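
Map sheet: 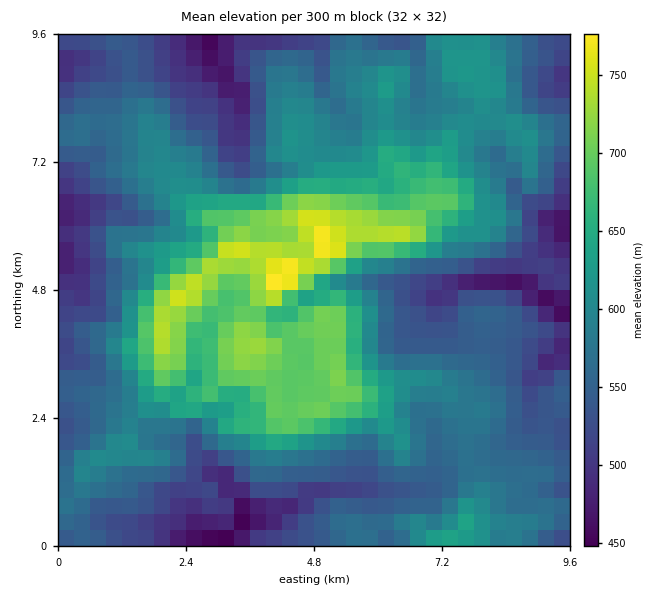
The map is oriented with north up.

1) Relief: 435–790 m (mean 585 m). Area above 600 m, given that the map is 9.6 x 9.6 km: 32.5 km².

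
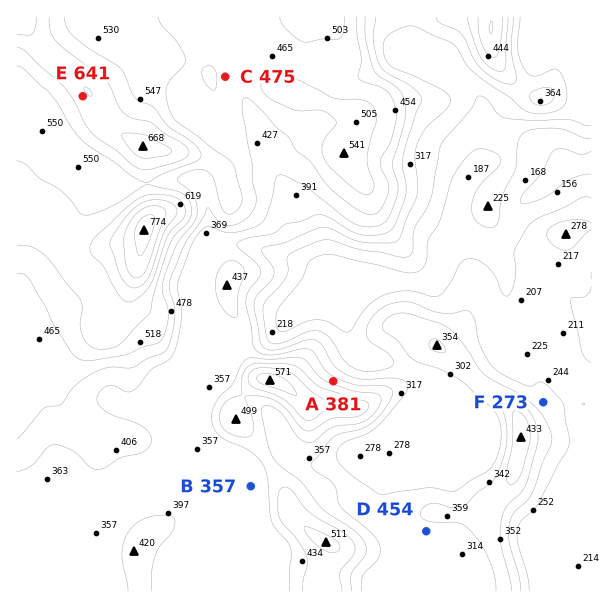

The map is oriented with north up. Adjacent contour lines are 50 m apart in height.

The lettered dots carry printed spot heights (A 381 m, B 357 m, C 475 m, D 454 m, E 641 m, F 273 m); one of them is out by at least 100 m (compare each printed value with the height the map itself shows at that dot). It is D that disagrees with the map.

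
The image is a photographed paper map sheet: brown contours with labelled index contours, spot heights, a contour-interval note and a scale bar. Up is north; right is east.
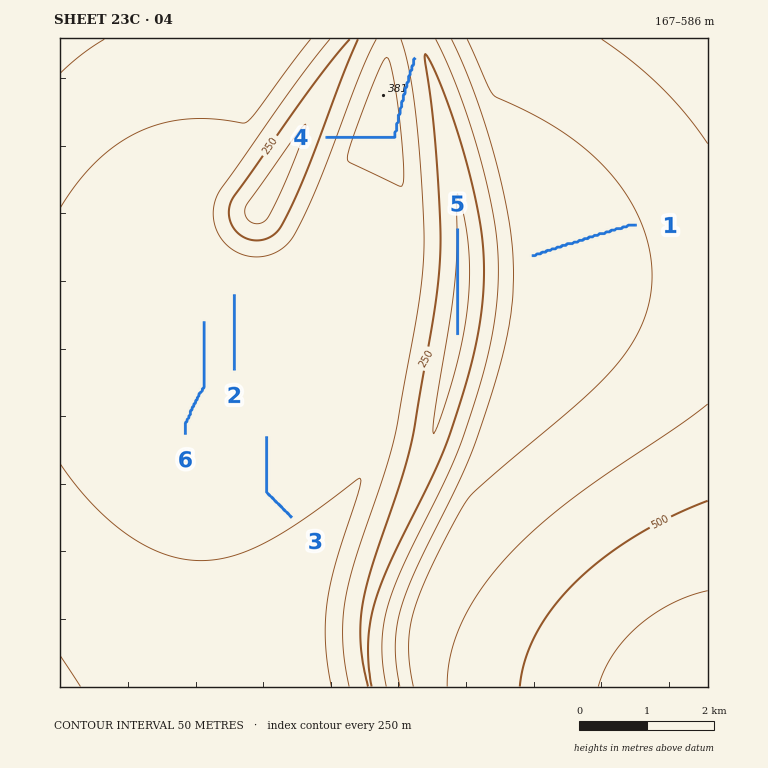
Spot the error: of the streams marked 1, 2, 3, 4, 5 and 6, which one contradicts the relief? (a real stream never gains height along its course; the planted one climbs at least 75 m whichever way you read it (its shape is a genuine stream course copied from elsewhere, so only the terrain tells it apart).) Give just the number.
4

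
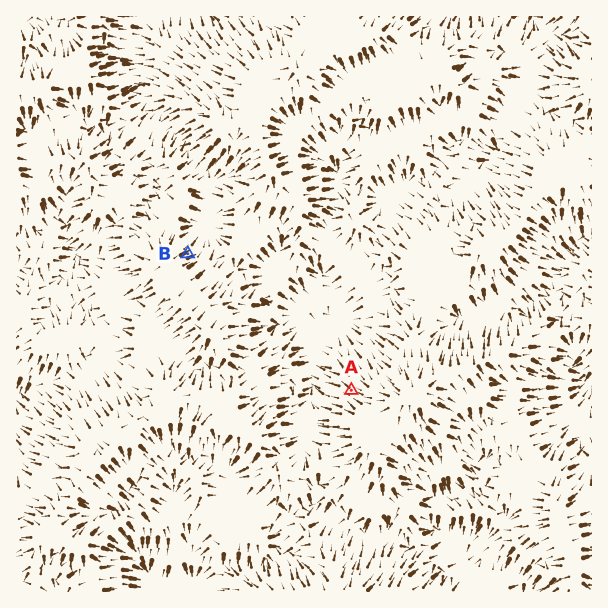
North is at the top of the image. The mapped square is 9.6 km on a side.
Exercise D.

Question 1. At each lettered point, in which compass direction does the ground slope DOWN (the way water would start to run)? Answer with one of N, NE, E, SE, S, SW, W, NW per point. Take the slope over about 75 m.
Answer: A NW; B NE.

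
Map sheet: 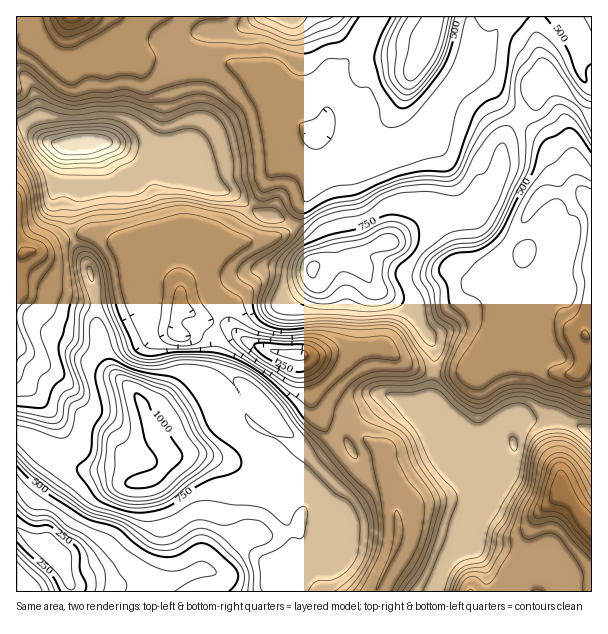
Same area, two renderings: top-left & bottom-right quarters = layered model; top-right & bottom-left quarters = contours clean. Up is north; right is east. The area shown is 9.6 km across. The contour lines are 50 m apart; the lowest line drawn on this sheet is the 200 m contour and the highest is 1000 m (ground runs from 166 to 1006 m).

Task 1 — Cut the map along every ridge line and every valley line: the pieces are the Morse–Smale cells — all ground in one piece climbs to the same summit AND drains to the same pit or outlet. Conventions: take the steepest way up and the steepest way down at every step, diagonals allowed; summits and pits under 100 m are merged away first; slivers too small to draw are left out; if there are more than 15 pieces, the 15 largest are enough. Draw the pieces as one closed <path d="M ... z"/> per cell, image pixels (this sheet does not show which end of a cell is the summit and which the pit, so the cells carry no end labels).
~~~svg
<path d="M92 234l-15 1-4 4 18 34 6 33 0 24 5 23 10 19 28 29 5 15 13 25 13 15 29-2 22 6 30-2 12 12 12 5 14 9 27 6 5 5 15 29 0 25-5 7-11 6-31 9-4 4 3 16 86 1 19-40 4-15-2-36-16-51-36-32-18-3-12-8-14-52-18-1-22-6-18-10-15-13-24-5-21-10-2-4 0-16-6-7-27-9-22-27z"/><path d="M20 434l-4 1 0 93 14 12 15 6 10 8 12 22 5 16 216 0-2-17 4-4 31-9 11-6 5-7 0-25-15-29-8-7-30-7-8-6-12-5-12-12-30 2-22-6-29 2-2 6-10 13-12 6-15 1-16-13-27 1-12-2z"/><path d="M536 16l-35 0-10 22-6 4-8 0-4-5-3 2-6 20-1 15-18 19-30 48-7 7-9 4-25 5-15 6-17-9-19-18-7-1 4 23-1 13-25 53 16 15 6 19-1 8 44-2 1-7 5-7 28-9 14-11 19-8 14-11 19-6 23 1 10-9 8-27 4-30 6-12 24-24 2-17 8-9 0-9-8-28z"/><path d="M546 78l-10 9-2 17-24 24-8 18-2 24-6 22-12 12-6 13-9 5-15 0-14-4-13 5-23 11-12 8-6 0-19 8-5 7 0 7 4 5 6 13 8 8 26 12 11 10 19 36 0 25 31-1 9-9 8-15 10-8 18 0 13 5 3-10-2-18-8-10-9-5-7-9-7-15 0-12 41-62 9-10 35-2 6 2 4 6 4 0 0-83-32-31z"/><path d="M72 236l-28 14-18 2-10 5 0 177 16 6 45 28 12 2 27-1 16 13 15-1 15-8 7-11 1-6-14-19-18-41-26-24-9-15-6-27 0-24-6-33z"/><path d="M383 346l-45 3-24 7-12-1-1 4 13 48 12 8 18 3 27 26 6 2 5 7 8 23 7 34 1 27-4 15-18 39 59 1 13-32 16-19 10-5 1-9 7-17 4-16 12-11-36-14-18-17-11-15-7-21 6-15 1-27-2-2-14-2-12-6z"/><path d="M294 224l-9 10-12 4-48 6-18 9-11 11-15 21 0 24 22 11 24 5 19 17 23 8 45 6 24-7 45-3 22 18 12 6 15 3 2-4 0-21-19-36-11-10-26-12-8-8-6-13-5-5-44 2 1-8-3-13-3-6z"/><path d="M102 16l-86 1 0 103 11 6 15 13 17 6 49-3 45 15 32-3 13-28-4-60-24 2-18-4-12-6-16-11-9-21z"/><path d="M108 142l-28 2 0 41-10 22 2 27 3 2 8-2 9 0 28 10 16 14 4 9 7 7 27 9 4 4 2 8 1-10 3-6 12-15 16-14 21-8 40-4 12-4 9-9-9-5-25-6-27-21-26-9-13-11-9-19-32 3z"/><path d="M470 16l-95 0-20 35-25 27-4 11 0 33-8 12 11 6 13 14 17 9 15-6 25-5 9-4 7-7 30-48 18-19 1-15 8-21z"/><path d="M234 64l-40 2 4 60-12 26 0 4 8 17 13 11 26 9 27 21 16 3 17 7 26-53 1-13-4-23-22-18-31-44z"/><path d="M588 337l-3 0-2 5-1 26-6 6-10 0-17-4-16-12-14-15-9-3-21 2-24 30-31 1-2 28-6 15 4 15 14 21 18 17 35 13-3-14 4-5 14-10 0-24 7-8 39-1 33 12 1-93z"/><path d="M558 420l-34 0-10 6 0 24-7 8-11 7-2 11 4 9-12 9-4 16-7 17-1 9-10 5-16 19-8 15-4 13 1 4 64 0 11-20 7-7 17-9 6 1-10-14 0-16 4-11 20-18 5-10 16 19 5 9 10 9 0-93z"/><path d="M578 192l-35 2-9 10-41 62 0 12 7 15 6 9 10 5 8 10 0 33 25 20 17 4 10 0 4-3 3-12-1-11 2-10 8 0 0-137z"/><path d="M374 16l-114 0-24 14-26 0-7 2-9 10 0 23 40-1 29 9 31 44 14 13 9 4 9-12 0-33 4-11 25-27z"/>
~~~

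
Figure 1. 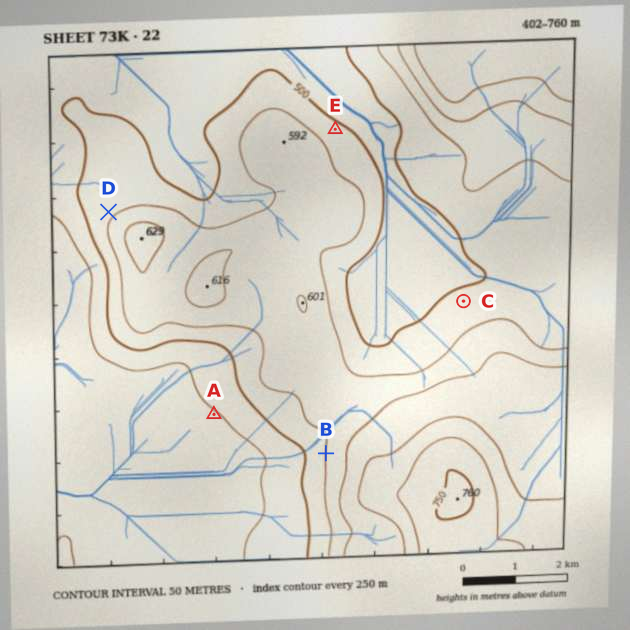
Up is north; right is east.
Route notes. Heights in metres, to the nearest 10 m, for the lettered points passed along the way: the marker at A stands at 450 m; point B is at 550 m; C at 520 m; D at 540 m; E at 510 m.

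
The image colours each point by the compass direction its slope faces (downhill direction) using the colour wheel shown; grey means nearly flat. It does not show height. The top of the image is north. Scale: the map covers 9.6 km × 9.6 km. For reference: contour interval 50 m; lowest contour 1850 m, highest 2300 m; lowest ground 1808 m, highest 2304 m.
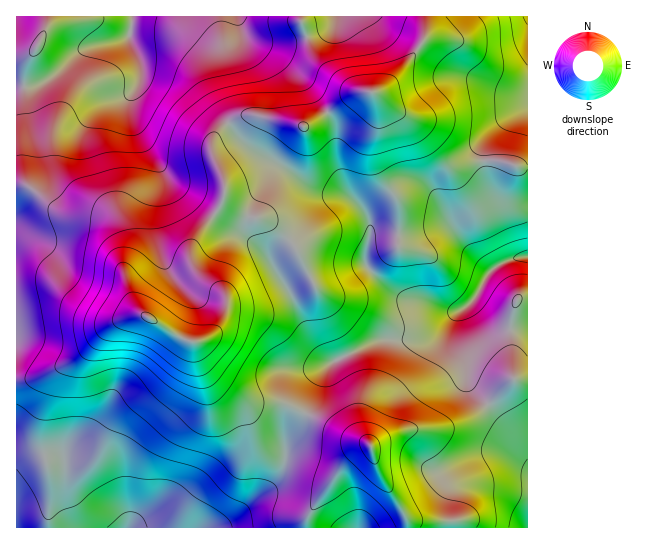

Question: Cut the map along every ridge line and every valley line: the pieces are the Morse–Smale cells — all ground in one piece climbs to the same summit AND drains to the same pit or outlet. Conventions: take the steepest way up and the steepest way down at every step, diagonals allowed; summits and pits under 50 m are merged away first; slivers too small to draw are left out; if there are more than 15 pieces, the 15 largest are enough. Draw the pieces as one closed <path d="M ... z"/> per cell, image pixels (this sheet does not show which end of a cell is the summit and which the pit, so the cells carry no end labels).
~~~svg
<path d="M131 16l-115 1 1 362 20-2 38-17 36-35 18-8 9-2 8 1 36 23 8 2 11 0 8-4 10-10 8-18-2-12-18-13-12-14-4-9 0-11 4-9 22-30 7-13 0-17-12-28 0-10 3-6 13-14-17-24-15-30-13-14-14-6-27 2-10-8-3-5z"/><path d="M229 124l-14 13-3 6 0 10 12 28 0 17-7 13-22 30-4 9 0 11 6 13 10 10 12 7 8 10 0 8-8 18-10 10-14 5 10 24 18 18 27 17 31 2 24 10 18-40 8-10 48-23 30 0 21-3 8-4 21-22-3 7 0 16 9 24 2 21 6 11 14 14 24-24 17-1-1-212-10 0-24-7-9 2 5 24 22 35 8 28 5 8-19 4-15 8-40-41-13 0-23 7-35-2-9 4-1-16-6-12-10-10-8-4-22-3-10-4-26-19-41-24z"/><path d="M142 315l-21 5-10 5-36 35-38 17-21 2 1 149 200 0 13-7 27-24 10-6 14-17 4-12 2-17 18-31-19-10-31-1-14-7-30-23-8-11-9-21-15-4z"/><path d="M373 92l-15 0-8 4-23 17-22 14-51-12-16 2-10 6 18 22 41 24 26 19 10 4 22 3 8 4 10 10 6 12 1 16 9-4 35 2 31-8 8 2 15 20 22 20 15-8 18-4-4-8-8-28-22-35-5-24-9-1-18 4-8-1-8-6-32-39-18-11z"/><path d="M425 16l-88 0-5 9-7 6-40 12-20 0-18-6-6-7-4-14-104 0-4 22 4 7 9 6 27-2 14 6 13 14 15 30 16 24 15-7 12-1 51 12 50-34 22-1 10-7 34-40 4-10z"/><path d="M527 16l-101 0-1 19-4 10-22 29-17 15-9 4 18 15 18 11 32 39 8 6 8 1 26-4 2-18 8-13 18-14 17-9z"/><path d="M487 404l-13 12-16 8-24 5-32 2-15 5-16 10 6 23 26 41 6 18 119-1 0-81z"/><path d="M457 313l-19 20-8 4-21 3-30 0-48 23-8 10-18 40 37 20 23 8 5 4 32-14 48-4 24-11 13-13-14-13-6-11-2-21-9-24z"/><path d="M306 413l-19 32-3 22-7 14-42 36-17 11 88 0 3-15 30-43 12-14 20-10-6-5-23-8z"/><path d="M370 447l-19 9-12 14-30 43-2 6 0 9 101-1-1-9-24-39z"/><path d="M335 16l-98 1 4 13 6 7 18 6 20 0 40-12 7-6z"/><path d="M527 108l-16 8-18 14-8 13 0 18 8-1 24 7 11-1z"/><path d="M518 379l-7 1-23 25 39 40 1-64z"/>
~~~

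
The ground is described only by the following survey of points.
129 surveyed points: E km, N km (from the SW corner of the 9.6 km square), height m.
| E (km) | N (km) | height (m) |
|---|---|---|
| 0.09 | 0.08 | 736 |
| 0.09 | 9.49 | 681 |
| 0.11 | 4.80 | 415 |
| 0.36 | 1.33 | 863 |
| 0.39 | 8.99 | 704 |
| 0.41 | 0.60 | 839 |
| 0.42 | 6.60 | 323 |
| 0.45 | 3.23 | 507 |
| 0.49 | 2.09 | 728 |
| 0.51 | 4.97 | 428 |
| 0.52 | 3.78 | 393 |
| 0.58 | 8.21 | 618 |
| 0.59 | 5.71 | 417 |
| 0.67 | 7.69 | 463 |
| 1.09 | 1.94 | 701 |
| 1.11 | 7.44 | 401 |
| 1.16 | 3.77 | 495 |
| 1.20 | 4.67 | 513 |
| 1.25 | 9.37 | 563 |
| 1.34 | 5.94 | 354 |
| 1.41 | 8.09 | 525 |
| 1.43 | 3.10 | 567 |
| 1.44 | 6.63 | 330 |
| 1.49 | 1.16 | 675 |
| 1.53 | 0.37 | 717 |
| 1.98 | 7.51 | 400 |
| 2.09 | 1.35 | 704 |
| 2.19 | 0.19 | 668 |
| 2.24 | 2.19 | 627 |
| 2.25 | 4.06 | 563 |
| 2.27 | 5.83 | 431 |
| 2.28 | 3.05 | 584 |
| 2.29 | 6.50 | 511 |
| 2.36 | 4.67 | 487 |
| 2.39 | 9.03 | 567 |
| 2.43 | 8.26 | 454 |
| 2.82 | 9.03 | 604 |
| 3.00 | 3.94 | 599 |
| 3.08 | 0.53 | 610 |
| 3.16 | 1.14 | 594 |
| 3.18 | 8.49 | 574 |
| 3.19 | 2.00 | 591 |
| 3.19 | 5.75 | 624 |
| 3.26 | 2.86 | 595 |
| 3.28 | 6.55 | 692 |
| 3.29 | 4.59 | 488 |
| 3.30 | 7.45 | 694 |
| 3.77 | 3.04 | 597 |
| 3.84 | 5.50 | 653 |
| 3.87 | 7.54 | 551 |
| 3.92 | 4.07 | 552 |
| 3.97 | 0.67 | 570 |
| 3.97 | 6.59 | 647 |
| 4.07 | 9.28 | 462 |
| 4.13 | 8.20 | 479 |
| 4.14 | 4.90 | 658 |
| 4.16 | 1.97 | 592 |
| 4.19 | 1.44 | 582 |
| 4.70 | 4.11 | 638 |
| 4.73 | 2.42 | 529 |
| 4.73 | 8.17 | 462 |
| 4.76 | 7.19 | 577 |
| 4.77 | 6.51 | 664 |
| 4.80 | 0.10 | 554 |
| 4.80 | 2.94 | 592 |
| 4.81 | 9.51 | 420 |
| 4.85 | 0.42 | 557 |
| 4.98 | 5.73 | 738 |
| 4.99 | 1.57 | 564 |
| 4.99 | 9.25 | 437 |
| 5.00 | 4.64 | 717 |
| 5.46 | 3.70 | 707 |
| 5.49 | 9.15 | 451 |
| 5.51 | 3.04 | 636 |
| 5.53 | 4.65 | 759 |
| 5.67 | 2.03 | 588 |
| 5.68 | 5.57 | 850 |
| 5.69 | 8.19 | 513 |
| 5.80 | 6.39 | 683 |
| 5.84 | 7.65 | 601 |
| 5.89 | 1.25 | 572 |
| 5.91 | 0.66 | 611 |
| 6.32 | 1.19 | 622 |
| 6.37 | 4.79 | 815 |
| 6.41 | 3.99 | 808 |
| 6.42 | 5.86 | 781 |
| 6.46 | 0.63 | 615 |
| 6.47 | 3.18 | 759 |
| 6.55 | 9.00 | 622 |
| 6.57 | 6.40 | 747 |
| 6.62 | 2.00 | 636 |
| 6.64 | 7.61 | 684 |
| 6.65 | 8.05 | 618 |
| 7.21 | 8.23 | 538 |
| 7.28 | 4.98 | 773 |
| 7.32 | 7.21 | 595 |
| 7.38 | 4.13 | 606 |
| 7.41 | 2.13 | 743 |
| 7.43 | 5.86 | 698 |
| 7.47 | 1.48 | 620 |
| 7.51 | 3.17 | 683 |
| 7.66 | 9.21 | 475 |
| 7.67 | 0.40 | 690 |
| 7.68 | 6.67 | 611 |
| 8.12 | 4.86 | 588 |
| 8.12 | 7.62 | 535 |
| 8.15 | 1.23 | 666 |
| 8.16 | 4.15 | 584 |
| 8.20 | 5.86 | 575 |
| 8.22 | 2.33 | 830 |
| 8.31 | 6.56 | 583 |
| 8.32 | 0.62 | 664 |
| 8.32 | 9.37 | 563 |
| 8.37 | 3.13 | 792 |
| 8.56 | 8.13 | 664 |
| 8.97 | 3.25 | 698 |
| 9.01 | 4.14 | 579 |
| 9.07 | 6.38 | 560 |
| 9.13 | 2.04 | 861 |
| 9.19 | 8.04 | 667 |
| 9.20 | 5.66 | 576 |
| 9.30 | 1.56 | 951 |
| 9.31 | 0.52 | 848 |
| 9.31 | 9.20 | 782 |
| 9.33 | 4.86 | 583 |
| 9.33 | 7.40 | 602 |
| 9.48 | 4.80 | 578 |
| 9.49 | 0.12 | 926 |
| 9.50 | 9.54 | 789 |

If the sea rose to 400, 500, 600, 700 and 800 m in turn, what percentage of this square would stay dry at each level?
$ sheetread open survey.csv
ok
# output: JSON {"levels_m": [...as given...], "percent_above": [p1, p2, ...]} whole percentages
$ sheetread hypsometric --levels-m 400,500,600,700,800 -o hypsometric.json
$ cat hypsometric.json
{"levels_m": [400, 500, 600, 700, 800], "percent_above": [96, 83, 49, 22, 7]}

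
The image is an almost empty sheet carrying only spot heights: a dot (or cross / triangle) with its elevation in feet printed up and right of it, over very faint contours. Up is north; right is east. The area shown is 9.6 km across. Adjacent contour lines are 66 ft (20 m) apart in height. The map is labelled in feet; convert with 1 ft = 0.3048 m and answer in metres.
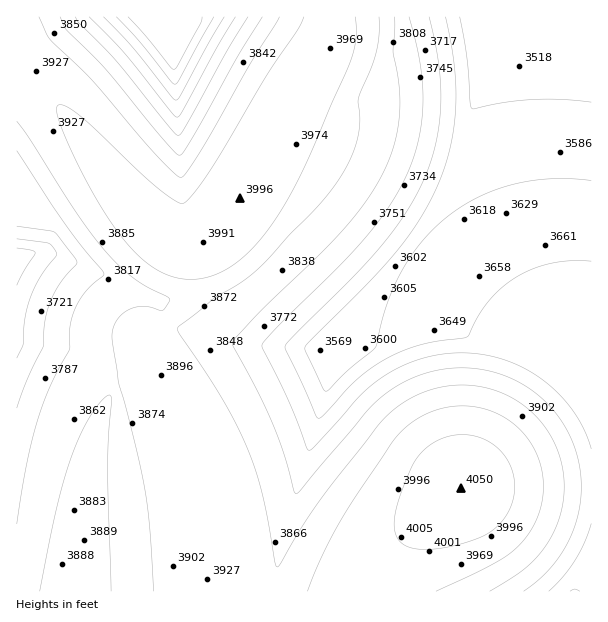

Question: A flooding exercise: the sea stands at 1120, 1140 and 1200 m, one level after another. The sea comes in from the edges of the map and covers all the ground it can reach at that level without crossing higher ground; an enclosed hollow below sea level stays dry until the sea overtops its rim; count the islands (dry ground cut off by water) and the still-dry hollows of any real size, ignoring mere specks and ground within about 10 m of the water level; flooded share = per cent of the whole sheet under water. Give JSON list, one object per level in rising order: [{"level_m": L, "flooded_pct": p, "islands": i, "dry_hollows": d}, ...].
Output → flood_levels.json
[{"level_m": 1120, "flooded_pct": 21, "islands": 0, "dry_hollows": 0}, {"level_m": 1140, "flooded_pct": 30, "islands": 0, "dry_hollows": 0}, {"level_m": 1200, "flooded_pct": 82, "islands": 0, "dry_hollows": 0}]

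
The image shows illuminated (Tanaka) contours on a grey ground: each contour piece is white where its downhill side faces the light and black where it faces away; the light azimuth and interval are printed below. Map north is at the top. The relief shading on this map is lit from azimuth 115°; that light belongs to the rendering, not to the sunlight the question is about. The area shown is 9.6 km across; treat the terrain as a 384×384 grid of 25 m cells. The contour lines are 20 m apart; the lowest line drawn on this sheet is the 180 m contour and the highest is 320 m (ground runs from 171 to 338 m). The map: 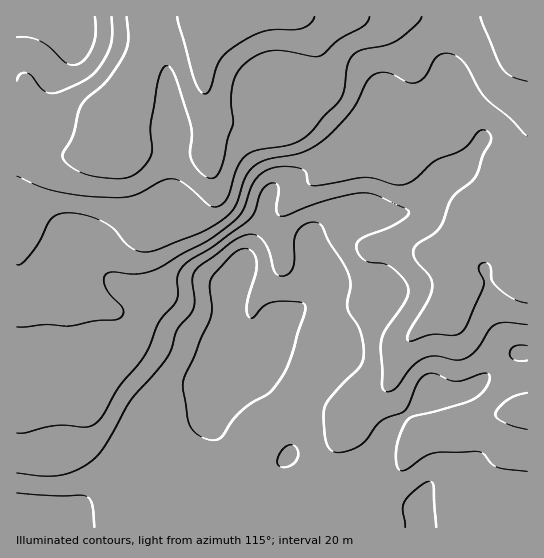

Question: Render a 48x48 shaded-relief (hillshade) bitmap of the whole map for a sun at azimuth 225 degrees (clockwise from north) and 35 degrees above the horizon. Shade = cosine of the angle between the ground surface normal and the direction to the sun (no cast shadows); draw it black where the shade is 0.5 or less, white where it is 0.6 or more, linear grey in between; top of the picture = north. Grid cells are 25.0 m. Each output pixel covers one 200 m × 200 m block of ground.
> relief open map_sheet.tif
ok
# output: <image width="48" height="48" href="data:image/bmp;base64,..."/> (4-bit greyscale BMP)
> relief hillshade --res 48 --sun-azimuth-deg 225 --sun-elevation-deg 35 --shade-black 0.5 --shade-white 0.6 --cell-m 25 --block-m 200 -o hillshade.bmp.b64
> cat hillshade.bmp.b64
<image width="48" height="48" href="data:image/bmp;base64,Qk32BAAAAAAAAHYAAAAoAAAAMAAAADAAAAABAAQAAAAAAIAEAAATCwAAEwsAABAAAAAAAAAAAAAAABEREQAiIiIAMzMzAERERABVVVUAZmZmAHd3dwCIiIgAmZmZAKqqqgC7u7sAzMzMAN3d3QDu7u4A////AJmZiIiru7u7u7u7u7qrvLqqzuyYq7u6qpiIiImru7u7u7zMu7qrvLqrzuyYq7u6qnd3iJmru7u7u7zMu7u7zMu7zMuZq7u6qmZneJmru7u7u7zMu8u7zcu7qrqqu7qpqmZneJqru7u7u8zMu8y7vMuqmaqqqpiIiHd4iZq7u7u7u8zLu8y6qqmZiJqpiIiIiImaqqu8u7u7zMy7u8upiIiZiJmXd3iIiaqqqqvMy7u83dy7u7uYd4mqmImHZ4mIiaqqqavMy7vN3cu7u7qXd5q7qZqpmZmHiKqqmZvNy7vN7cu7u7uYeJq7qavMzLqIiKqqqqvN3LvN7cu7u7qYiZq6mb3u7dupqru7u7vNzLvN7cu7zLqZmqq6mc7t3dy7u7vMu7vMy7zN3cu7y7qqu6u6ms7bq7u7zczMy7u8u7zN3Lu7u7q7u7u6ms2oeJqr3czLu7u7u7zMzLu7u6q7u7uoibuGZ5mr3bu6qqqqu8zMzMy7uqqru7qXaKl1V5q8zZmZmZmavM3d3dy6qqqquql2aJl2aKvMy4iIiZmZrN7t3duZqqqqqph2eJmHebzLmIiImZmavN3czcuZq7qqqYiImaqYms25doiZmaqqvNzLzduZu6qaqYiaqqqpq9ynZZqqqqu8zMy87/ypqpmaqZmrupqqvMyXZru7u8zdzMzf//2pmYiaqZmrqYiavMyoiMzczM3cu7zv/+y6h3iruYial2d5rNypms3czMy6mZvf/sy6dnrMuGZ4dlV4rNy6q8zMu7uYd4m7uqu5ZYvdpkRndlZ5vMuqu7vMu6mHZ4mYd4qnRIzshUV5h3iau7qqu7vMupiHiaqYd4mFNZ3rdWirqqu7uqmqqrzMupiJq7upiIh2VpzKd5vMzMzLqqqrqszLqYiJq7u6mIiJiJqoibzczMy6maq7qbu6h3d4mquph3m9ypmHiauqmaqZmqu6maqXZVZneZqXZXvv+5iHd3d2ZomZmru6qZh2VVZmeJmGRYz/64eId2ZURXmaq7u6qod2Znd3ial1RZ3/yXd4mIdlV5qqu7qqq4d3iIiJmrqGV679p1V5qqmIiau6qqqqqoiZmZmqu8uoeM7bhTRoqruqq7u6qqqqqqqrupq7vN3Jis7KdUVomrzLu7u6qrupmbu8upu7ve7Jic3Jh4iaq7y7u7u6q7uYiLvLqZu7ve64ebzLq7zMu7u6qru6q7p2Z7vLqZq7vO2naL3d3e7cu7u6qqqqu7hlZ7vLqqu7vN2mWM7u7u3Lq8zKmaqqu6dWeLzMy7u7vN2WWM7+7dy6m97bmZqru5dnibzd7dy7vN2VWd7tzLqYm+7bmZq7uoZniczv/tuqu9yFat7cupmInO7KmJq7uXZ4md7//rqZq8uFasy7qYd4rO25iJvLqHd5qv//7KmImst1esuqmHd4rMuYiau6mHeJq+/+26h2ebp2iruqmHZ4q6mIiauqmIiaq93MupdVaal3m7uqmHeKqqmaq7uqmYmaqsy7updUaKl3m7uqmYiauqqru7u7qZmaqw=="/>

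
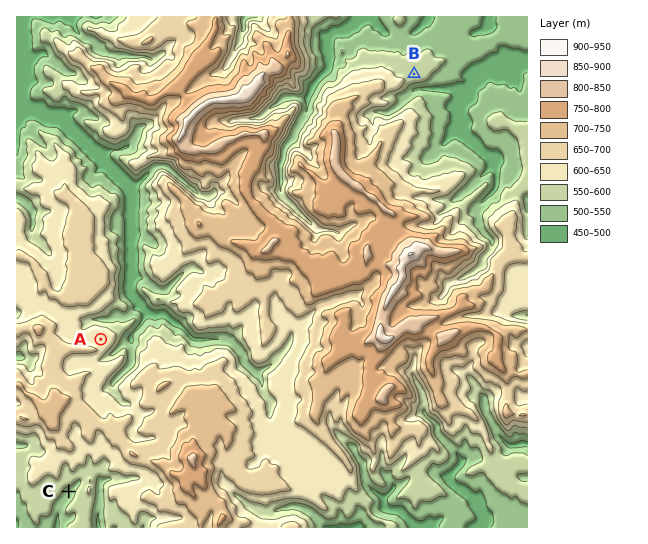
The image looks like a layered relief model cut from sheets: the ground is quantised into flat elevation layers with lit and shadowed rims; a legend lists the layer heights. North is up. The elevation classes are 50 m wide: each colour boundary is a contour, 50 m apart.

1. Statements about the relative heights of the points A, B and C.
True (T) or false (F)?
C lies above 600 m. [F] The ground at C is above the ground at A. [F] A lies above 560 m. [T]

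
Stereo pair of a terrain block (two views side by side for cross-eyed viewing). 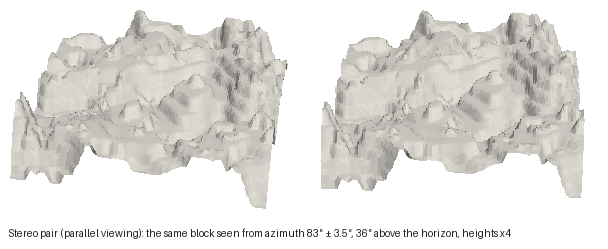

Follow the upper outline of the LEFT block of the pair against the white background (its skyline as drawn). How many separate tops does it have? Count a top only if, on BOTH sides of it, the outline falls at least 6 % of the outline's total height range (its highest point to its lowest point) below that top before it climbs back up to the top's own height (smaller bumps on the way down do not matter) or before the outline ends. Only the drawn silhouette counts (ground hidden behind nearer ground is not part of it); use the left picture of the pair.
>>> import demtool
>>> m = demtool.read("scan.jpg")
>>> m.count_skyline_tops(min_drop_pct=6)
4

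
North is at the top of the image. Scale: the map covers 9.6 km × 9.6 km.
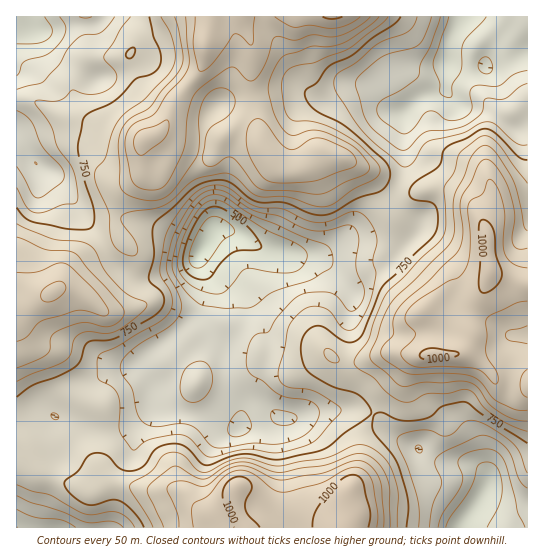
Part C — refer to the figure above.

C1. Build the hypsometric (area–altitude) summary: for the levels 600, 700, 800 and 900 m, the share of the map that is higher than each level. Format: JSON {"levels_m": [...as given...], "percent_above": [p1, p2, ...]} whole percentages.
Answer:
{"levels_m": [600, 700, 800, 900], "percent_above": [89, 64, 37, 19]}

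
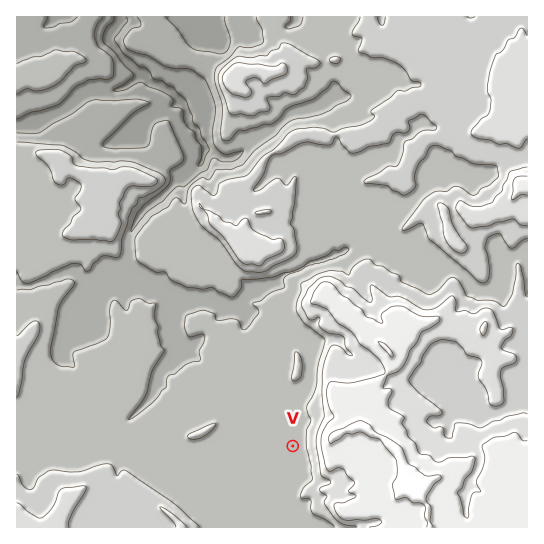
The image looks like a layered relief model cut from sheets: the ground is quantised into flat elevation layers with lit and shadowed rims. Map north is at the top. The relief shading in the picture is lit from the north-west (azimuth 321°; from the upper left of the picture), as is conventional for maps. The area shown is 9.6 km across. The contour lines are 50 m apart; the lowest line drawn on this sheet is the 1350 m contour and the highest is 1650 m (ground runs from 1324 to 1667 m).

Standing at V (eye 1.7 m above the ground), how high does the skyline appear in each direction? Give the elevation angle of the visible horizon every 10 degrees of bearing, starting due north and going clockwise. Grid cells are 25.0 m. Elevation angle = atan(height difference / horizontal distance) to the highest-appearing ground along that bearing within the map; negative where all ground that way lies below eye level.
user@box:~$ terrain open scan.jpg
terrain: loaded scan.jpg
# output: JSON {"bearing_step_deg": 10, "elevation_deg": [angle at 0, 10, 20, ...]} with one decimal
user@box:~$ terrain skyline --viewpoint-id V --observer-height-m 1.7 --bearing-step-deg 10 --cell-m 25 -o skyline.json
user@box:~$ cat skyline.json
{"bearing_step_deg": 10, "elevation_deg": [1.0, 2.9, 3.2, 5.3, 7.8, 8.0, 10.0, 13.1, 14.3, 14.3, 13.4, 11.8, 9.9, 7.2, 5.7, 3.9, 2.0, 1.4, 0.7, 0.1, -0.2, 0.2, -0.1, 0.8, 1.6, 1.3, 1.0, 0.2, 0.8, 0.8, 0.7, 0.5, 0.7, 0.5, 1.0, 1.6]}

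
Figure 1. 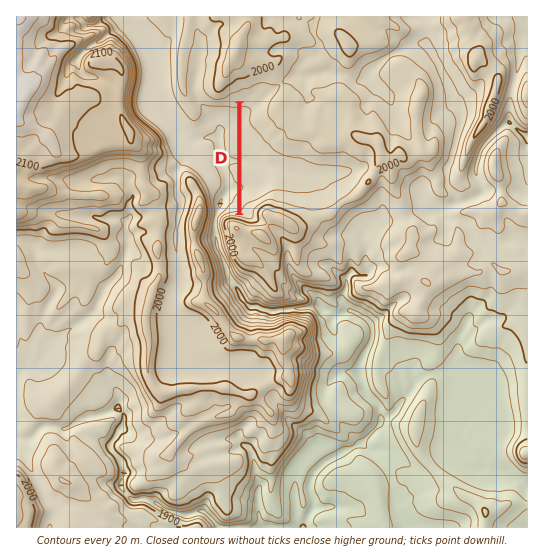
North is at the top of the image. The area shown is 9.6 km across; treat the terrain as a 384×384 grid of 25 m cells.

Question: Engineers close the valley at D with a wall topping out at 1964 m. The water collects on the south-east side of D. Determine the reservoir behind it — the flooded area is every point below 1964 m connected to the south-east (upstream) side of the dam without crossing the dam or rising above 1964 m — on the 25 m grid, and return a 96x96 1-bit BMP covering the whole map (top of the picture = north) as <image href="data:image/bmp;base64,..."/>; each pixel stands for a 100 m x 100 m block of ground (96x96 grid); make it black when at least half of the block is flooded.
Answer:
<image width="96" height="96" href="data:image/bmp;base64,Qk2+BAAAAAAAAD4AAAAoAAAAYAAAAGAAAAABAAEAAAAAAIAEAAATCwAAEwsAAAIAAAAAAAAA////AAAAAAAAAAAAAAAAAAAAAAAAAAAAAAAAAAAAAAAAAAAAAAAAAAAAAAAAAAAAAAAAAAAAAAAAAAAAAAAAAAAAAAAAAAAAAAAAAAAAAAAAAAAAAAAAAAAAAAAAAAAAAAAAAAAAAAAAAAAAAAAAAAAAAAAAAAAAAAAAAAAAAAAAAAAAAAAAAAAAAAAAAAAAAAAAAAAAAAAAAAAAAAAAAAAAAAAAAAAAAAAAAAAAAAAAAAAAAAAAAAAAAAAAAAAAAAAAAAAAAAAAAAAAAAAAAAAAAAAAAAAAAAAAAAAAAAAAAAAAAAAAAAAAAAAAAAAAAAAAAAAAAAAAAAAAAAAAAAAAAAAAAAAAAAAAAAAAAAAAAAAAAAAAAAAAAAAAAAAAAAAAAAAAAAAAAAAAAAAAAAAAAAAAAAAAAAAAAAAAAAAAAAAAAAAAAAAAAAAAAAAAAAAAAAAAAAAAAAAAAAAAAAAAAAAAAAAAAAAAAAAAAAAAAAAAAAAAAAAAAAAAAAAAAAAAAAAAAAAAAAAAAAAAAAAAAAAAAAAAAAAAAAAAAAAAAAAAAAAAAAAAAAAAAAAAAAAAAAAAAAAAAAAAAAAAAAAAAAAAAAAAAAAAAAAAAAAAAAAAAAAAAAAAAAAAAAAAAAAAAAAAAAAAAAAAAAAAAAAAAAAAAAAAAAAAAAAAAAAAAAAAAAAAAAAAAAAAAAAAAAAAAAAAAAAAAAAAAAAAAAAAAAAAAAAAAAAAAAAAAAAAAAAAAAAAAAAAAAAAAAAAAAAAAAAAAAAAAAAAAAAAAAAAAAAAAAAAAAAAAAAAAAAAAAAAAAAAAAAAAAAAAAAAAAAAAAAAAAAAAAAAAAAAAAAAAAAAAAAAAAAAAAAAAAAAAAAAAAAAAAAAAAAAAAAAAAAAAAAAAAAAAAAAAAAAAAAAAAAAAAAAAAAAAAAAAAAAAAAAAAAAAAAAAAAAAAAAACAAAAAAAAAAAAAAADAAAAAAAAAAAAAAADwAAAAAAAAAAAAAAD4/gAAAAAAAAAAAAD//4AAAAAAAAAAAAD//+AAAAAAAAAAAAD///gAAAAAAAAAAAD///wAAAAAAAAAAAD///wAAAAAAAAAAAD//+AAAAAAAAAAAAD/+AAAAAAAAAAAAAD/gAAAAAAAAAAAAAD+AAAAAAAAAAAAAAD8AAAAAAAAAAAAAAD4AAAAAAAAAAAAAADwAAAAAAAAAAAAAADgAAAAAAAAAAAAAADgAAAAAAAAAAAAAADgAAAAAAAAAAAAAADgAAAAAAAAAAAAAADgAAAAAAAAAAAAAAAAAAAAAAAAAAAAAAAAAAAAAAAAAAAAAAAAAAAAAAAAAAAAAAAAAAAAAAAAAAAAAAAAAAAAAAAAAAAAAAAAAAAAAAAAAAAAAAAAAAAAAAAAAAAAAAAAAAAAAAAAAAAAAAAAAAAAAAAAAAAAAAAAAAAAAAAAAAAAAAAAAAAAAAAAAAAAAAAAAAAAAAAAAAAAAAAAAAAAAAAAAAAAAAAAAAAAAAAAAAAAAAAAAAAAAAAAAAAAAAAAAAAAAAAA="/>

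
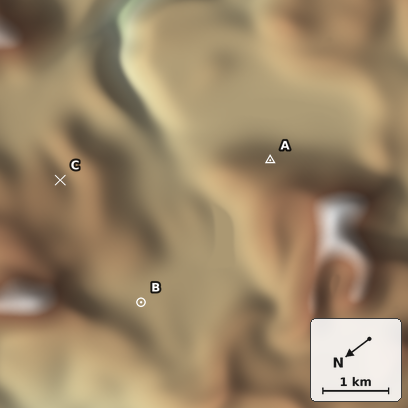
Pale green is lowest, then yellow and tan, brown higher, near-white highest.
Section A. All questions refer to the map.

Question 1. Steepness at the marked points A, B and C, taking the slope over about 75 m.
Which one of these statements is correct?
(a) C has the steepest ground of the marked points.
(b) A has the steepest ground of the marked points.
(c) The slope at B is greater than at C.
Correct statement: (b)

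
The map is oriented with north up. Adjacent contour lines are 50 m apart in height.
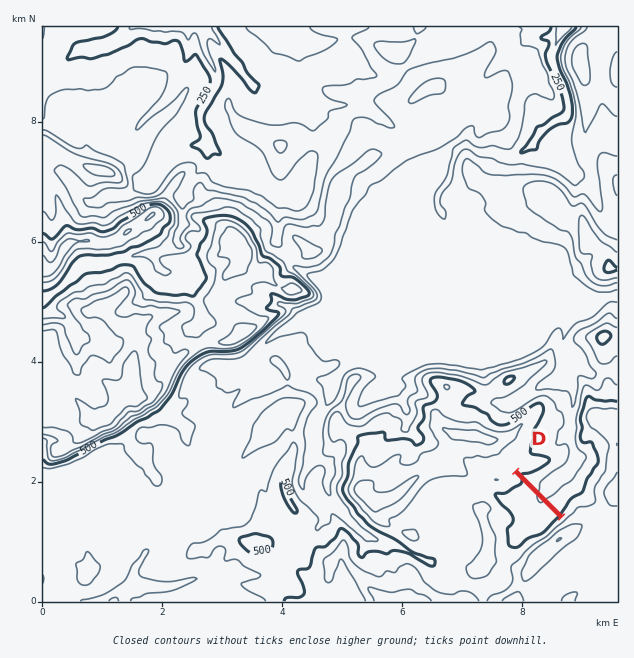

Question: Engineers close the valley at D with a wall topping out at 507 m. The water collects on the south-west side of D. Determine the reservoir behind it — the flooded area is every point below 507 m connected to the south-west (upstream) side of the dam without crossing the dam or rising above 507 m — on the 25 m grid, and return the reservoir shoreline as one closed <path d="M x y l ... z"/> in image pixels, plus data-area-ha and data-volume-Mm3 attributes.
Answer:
<path d="M521 480l-13 11-5 1-3-1-8 1 0 3 3 4 13 14 4 6-4 5-4 1 0 6 3 7-1 8 3 4 9 0 11-11 13-5 16-15 0-2-37-37z" data-area-ha="66" data-volume-Mm3="19.55"/>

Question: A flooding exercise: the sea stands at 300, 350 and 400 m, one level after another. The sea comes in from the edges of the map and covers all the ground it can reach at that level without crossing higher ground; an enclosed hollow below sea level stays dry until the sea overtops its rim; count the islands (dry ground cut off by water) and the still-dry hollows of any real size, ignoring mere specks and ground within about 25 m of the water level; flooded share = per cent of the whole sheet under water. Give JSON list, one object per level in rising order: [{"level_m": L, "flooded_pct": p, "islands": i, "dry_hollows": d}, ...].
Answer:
[{"level_m": 300, "flooded_pct": 12, "islands": 0, "dry_hollows": 0}, {"level_m": 350, "flooded_pct": 35, "islands": 0, "dry_hollows": 0}, {"level_m": 400, "flooded_pct": 47, "islands": 0, "dry_hollows": 0}]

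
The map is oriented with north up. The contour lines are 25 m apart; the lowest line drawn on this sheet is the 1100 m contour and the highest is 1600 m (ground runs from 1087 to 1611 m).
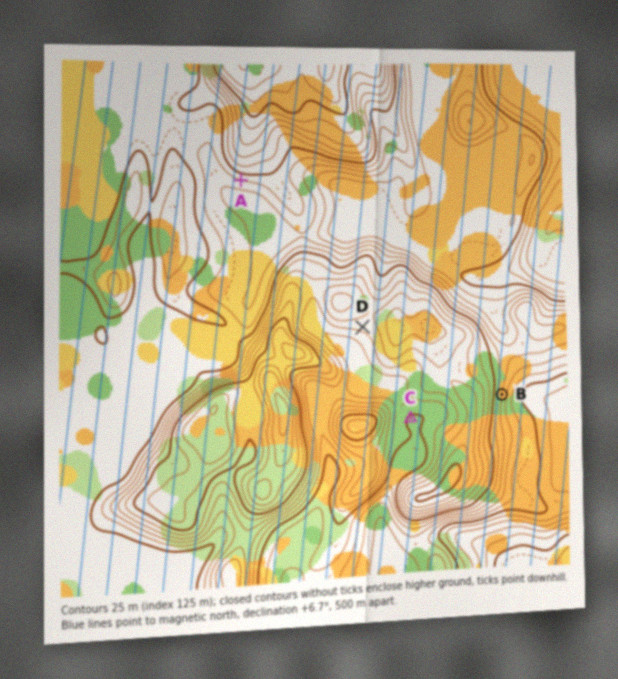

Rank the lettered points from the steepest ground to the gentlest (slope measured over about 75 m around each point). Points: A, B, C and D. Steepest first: B A D C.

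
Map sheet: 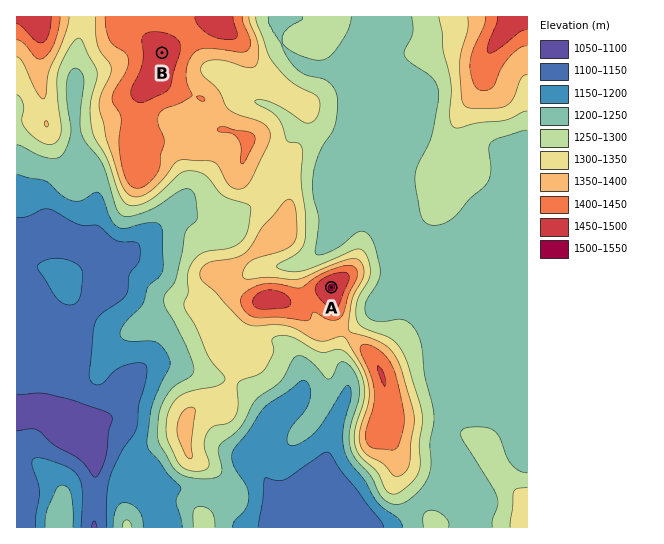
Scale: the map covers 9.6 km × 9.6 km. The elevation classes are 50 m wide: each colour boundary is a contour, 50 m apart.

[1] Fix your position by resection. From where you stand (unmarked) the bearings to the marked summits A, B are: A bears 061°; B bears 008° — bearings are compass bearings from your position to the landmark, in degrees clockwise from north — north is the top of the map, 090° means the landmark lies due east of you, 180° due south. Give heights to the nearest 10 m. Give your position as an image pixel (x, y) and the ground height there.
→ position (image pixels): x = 112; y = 409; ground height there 1110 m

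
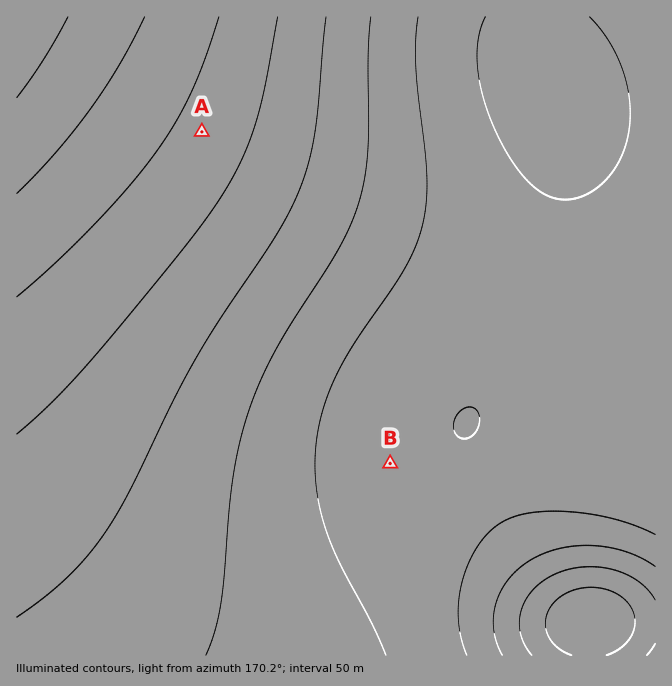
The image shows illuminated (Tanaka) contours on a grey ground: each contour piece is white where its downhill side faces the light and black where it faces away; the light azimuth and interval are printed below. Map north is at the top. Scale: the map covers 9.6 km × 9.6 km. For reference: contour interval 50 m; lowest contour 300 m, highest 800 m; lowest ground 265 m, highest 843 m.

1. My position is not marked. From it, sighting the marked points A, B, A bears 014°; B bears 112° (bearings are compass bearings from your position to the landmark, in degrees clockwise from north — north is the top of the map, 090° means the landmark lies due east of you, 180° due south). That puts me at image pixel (144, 364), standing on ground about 470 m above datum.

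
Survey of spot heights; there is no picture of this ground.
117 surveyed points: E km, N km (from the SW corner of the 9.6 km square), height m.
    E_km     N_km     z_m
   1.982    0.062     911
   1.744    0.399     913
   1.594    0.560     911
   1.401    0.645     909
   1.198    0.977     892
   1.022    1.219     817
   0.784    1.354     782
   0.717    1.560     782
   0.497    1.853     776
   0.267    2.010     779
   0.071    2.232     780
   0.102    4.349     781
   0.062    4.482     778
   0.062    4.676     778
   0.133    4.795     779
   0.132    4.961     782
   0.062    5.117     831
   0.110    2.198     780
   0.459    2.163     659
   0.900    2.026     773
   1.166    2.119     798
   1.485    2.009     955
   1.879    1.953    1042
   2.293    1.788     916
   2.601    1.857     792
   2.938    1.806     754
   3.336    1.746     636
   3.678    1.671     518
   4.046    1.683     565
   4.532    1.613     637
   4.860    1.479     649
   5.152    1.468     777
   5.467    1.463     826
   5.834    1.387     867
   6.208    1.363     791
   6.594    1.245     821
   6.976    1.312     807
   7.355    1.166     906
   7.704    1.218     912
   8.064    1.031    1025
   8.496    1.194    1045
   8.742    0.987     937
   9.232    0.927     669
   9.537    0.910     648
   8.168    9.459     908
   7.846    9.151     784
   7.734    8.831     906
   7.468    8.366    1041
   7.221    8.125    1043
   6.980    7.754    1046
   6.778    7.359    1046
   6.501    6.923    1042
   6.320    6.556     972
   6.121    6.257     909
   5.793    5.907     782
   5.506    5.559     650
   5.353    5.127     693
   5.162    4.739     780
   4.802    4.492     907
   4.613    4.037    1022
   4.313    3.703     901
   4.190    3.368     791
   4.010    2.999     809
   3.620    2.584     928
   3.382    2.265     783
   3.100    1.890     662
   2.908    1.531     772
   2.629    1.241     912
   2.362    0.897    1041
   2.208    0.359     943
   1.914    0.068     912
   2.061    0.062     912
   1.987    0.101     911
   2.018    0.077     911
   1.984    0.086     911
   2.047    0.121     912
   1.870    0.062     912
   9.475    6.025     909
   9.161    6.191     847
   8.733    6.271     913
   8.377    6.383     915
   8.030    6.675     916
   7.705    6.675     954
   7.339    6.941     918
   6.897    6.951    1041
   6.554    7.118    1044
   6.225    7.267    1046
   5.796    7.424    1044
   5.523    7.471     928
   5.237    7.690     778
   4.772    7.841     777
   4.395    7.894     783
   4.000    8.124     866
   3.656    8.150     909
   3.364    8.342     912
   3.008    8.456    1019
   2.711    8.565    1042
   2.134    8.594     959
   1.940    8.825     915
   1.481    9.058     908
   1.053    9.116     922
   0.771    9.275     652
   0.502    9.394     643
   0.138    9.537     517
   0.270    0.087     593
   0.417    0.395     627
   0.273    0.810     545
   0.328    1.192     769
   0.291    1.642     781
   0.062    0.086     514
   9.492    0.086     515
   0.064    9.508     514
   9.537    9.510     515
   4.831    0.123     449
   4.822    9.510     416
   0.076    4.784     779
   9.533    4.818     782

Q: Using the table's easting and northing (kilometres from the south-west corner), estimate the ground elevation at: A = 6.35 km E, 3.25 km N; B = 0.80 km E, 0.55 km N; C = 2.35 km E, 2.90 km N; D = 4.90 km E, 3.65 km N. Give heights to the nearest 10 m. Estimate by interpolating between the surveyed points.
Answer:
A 790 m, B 650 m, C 800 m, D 910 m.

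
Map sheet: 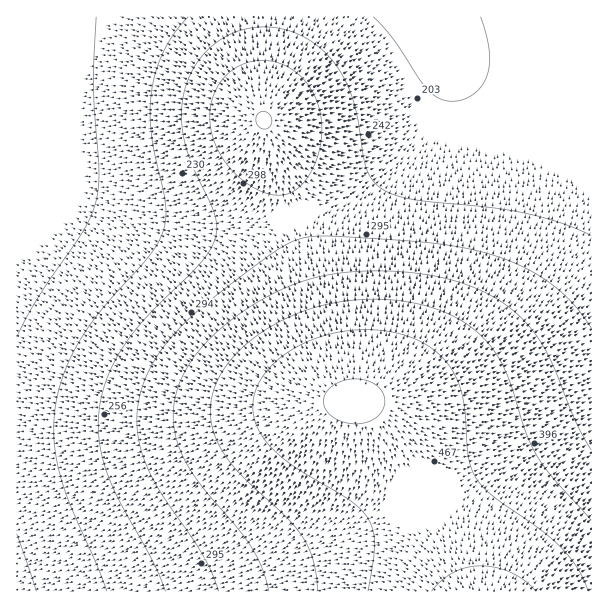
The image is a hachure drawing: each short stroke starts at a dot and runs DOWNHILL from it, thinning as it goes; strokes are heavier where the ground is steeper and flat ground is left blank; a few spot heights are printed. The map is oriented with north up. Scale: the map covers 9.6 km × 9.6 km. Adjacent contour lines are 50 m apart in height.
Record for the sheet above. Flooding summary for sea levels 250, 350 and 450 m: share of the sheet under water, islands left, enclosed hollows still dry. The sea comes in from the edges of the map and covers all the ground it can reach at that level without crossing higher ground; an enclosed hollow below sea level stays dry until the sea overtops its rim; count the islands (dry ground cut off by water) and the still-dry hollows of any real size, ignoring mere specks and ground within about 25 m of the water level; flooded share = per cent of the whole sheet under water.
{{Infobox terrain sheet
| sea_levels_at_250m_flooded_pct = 40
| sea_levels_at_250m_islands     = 0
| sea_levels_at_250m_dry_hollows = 0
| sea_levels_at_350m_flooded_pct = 67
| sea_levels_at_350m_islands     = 0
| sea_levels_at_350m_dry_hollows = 0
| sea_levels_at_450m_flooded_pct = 86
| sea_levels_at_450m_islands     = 0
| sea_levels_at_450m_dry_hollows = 0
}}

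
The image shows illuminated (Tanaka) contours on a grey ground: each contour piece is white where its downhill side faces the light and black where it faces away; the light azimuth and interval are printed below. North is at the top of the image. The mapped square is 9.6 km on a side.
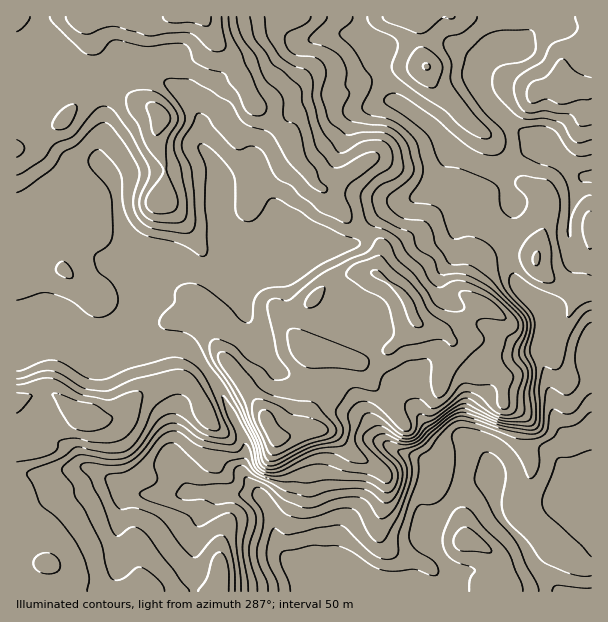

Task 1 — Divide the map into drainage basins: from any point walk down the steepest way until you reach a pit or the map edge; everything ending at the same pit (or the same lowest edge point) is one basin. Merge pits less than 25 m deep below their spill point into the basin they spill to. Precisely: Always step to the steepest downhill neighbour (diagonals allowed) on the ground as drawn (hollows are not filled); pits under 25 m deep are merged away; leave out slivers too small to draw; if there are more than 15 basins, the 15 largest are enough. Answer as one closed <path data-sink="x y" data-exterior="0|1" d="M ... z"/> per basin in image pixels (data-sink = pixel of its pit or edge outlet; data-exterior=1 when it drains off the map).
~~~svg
<path data-sink="563 591" data-exterior="1" d="M416 16l-400 1 1 575 575-1 0-22-13-3-21-14-26-31-8-14 0-10 8-29-8-22 2-26-6-7 14 11 21 8 14 8 23-2 0-147-16-1-19-7-19-16-2-9-3-2-20-4-10 0-20 8-7 7-7 15-1 14 15 10-3 0-18 18-12 7-25-5-10-6-6-17-6-9-27-21 4-18-1-12-8-8-18-11-23-23-5-10-12-11-13-18-5-10 0-6-5-11 0-10 5-11 5-5 39-13 42-26 15-3 31-1-3-3-3-10 0-21z"/><path data-sink="591 176" data-exterior="1" d="M588 16l-171 0 4 16 0 21 5 14-30 0-15 3-33 21-39 13-14 10-5 11 0 10 10 27 13 18 12 11 5 10 23 23 18 11 8 8 1 12-4 18 27 21 6 9 6 17 4 4 24 7 7 0 12-7 18-18 4-1-16-9 0-9 8-20 12-9 15-6 19 1 14 5 2 9 11 11 11 6 16 6 16 0 0-203-26-1-4-9 0-11 3-7 24-18z"/><path data-sink="591 462" data-exterior="1" d="M527 416l-3 1 0 29 8 22-8 29 0 10 8 14 26 31 21 14 12 2 1-128-23 0-14-8-21-8z"/>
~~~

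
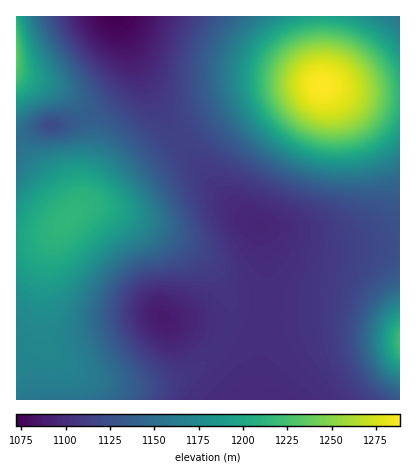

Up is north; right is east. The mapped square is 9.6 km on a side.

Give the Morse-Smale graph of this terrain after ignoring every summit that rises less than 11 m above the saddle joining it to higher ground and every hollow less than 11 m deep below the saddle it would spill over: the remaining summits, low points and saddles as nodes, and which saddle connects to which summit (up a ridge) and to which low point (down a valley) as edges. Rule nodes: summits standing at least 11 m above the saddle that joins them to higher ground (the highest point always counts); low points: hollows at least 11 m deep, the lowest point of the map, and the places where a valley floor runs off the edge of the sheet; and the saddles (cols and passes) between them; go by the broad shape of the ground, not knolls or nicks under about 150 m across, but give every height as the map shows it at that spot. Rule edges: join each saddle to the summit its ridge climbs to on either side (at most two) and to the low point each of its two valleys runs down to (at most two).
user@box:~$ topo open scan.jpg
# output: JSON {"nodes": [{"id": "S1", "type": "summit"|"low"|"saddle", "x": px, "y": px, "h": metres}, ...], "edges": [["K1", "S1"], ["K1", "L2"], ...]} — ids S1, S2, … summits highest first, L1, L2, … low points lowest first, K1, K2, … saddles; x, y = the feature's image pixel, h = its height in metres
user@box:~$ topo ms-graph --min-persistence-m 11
{"nodes": [
{"id": "S1", "type": "summit", "x": 322, "y": 86, "h": 1289},
{"id": "S2", "type": "summit", "x": 16, "y": 56, "h": 1234},
{"id": "S3", "type": "summit", "x": 400, "y": 342, "h": 1220},
{"id": "S4", "type": "summit", "x": 68, "y": 218, "h": 1215},
{"id": "L1", "type": "low", "x": 116, "y": 18, "h": 1072},
{"id": "L2", "type": "low", "x": 164, "y": 318, "h": 1087},
{"id": "L3", "type": "low", "x": 52, "y": 124, "h": 1121},
{"id": "L4", "type": "low", "x": 398, "y": 16, "h": 1158},
{"id": "K1", "type": "saddle", "x": 322, "y": 16, "h": 1195},
{"id": "K2", "type": "saddle", "x": 84, "y": 116, "h": 1137},
{"id": "K3", "type": "saddle", "x": 178, "y": 140, "h": 1114},
{"id": "K4", "type": "saddle", "x": 264, "y": 314, "h": 1102}],
"edges": [["K1", "S1"], ["K1", "L1"], ["K1", "L4"], ["K2", "S2"], ["K2", "S4"], ["K2", "L1"], ["K2", "L3"], ["K3", "S1"], ["K3", "S4"], ["K3", "L1"], ["K3", "L2"], ["K4", "S3"], ["K4", "S4"], ["K4", "L2"]]}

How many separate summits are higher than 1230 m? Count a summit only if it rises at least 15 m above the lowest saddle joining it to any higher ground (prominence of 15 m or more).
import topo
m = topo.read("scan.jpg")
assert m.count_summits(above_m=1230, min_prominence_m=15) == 1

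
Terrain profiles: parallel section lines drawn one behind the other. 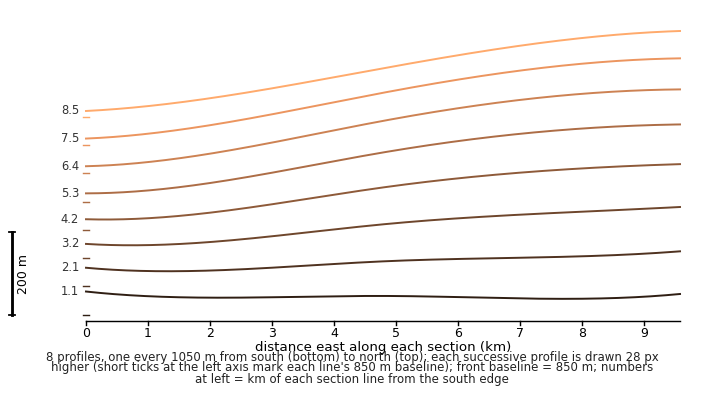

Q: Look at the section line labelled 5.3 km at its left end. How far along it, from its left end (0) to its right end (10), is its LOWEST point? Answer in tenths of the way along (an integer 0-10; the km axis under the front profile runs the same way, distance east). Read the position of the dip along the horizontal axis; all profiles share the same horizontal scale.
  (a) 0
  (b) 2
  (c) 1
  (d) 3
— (a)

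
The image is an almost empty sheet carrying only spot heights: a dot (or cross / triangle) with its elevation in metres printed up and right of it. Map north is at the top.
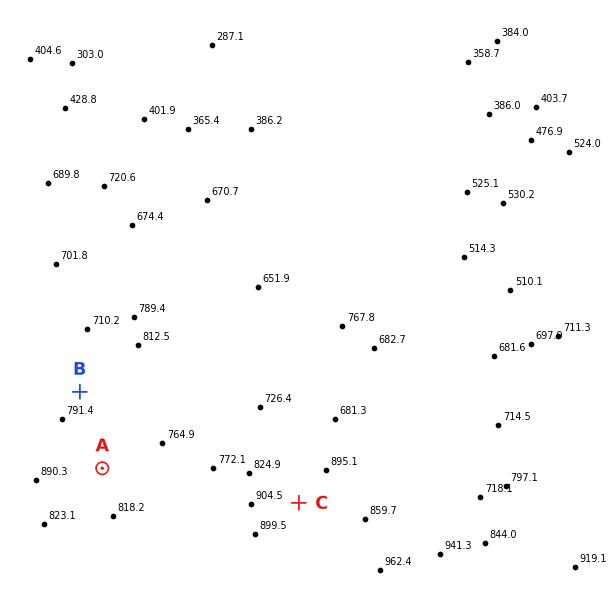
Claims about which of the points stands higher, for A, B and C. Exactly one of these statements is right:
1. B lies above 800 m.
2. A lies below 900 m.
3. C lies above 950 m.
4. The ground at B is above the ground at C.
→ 2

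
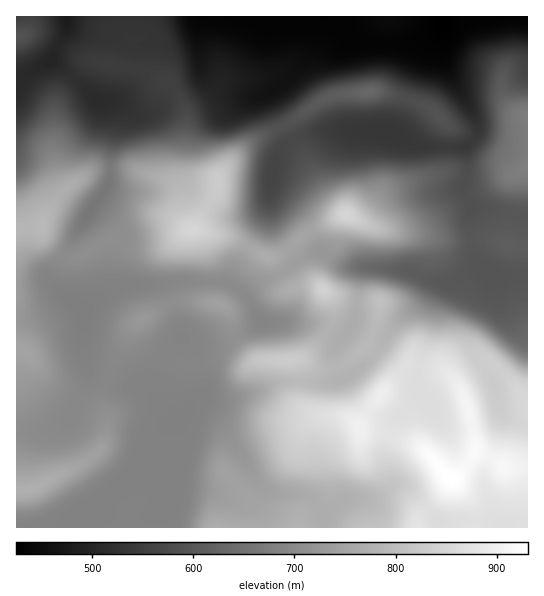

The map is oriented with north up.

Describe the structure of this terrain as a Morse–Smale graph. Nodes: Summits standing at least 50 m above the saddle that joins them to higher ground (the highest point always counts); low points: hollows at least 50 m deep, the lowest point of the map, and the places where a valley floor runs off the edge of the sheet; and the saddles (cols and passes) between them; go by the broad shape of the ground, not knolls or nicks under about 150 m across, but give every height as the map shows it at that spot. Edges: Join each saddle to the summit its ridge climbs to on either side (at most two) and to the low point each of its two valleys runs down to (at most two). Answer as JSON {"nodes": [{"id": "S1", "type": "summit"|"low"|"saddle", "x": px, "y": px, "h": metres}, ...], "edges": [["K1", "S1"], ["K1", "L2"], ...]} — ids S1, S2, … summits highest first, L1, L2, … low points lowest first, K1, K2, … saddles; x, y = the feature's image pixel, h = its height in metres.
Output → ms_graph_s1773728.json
{"nodes": [
{"id": "S1", "type": "summit", "x": 450, "y": 478, "h": 931},
{"id": "S2", "type": "summit", "x": 193, "y": 229, "h": 850},
{"id": "S3", "type": "summit", "x": 346, "y": 215, "h": 849},
{"id": "S4", "type": "summit", "x": 323, "y": 290, "h": 842},
{"id": "S5", "type": "summit", "x": 42, "y": 226, "h": 791},
{"id": "S6", "type": "summit", "x": 25, "y": 490, "h": 772},
{"id": "S7", "type": "summit", "x": 526, "y": 169, "h": 677},
{"id": "S8", "type": "summit", "x": 18, "y": 37, "h": 591},
{"id": "L1", "type": "low", "x": 442, "y": 18, "h": 425},
{"id": "K1", "type": "saddle", "x": 329, "y": 330, "h": 777},
{"id": "K2", "type": "saddle", "x": 287, "y": 250, "h": 750},
{"id": "K3", "type": "saddle", "x": 282, "y": 271, "h": 741},
{"id": "K4", "type": "saddle", "x": 118, "y": 234, "h": 706},
{"id": "K5", "type": "saddle", "x": 62, "y": 255, "h": 701},
{"id": "K6", "type": "saddle", "x": 106, "y": 381, "h": 692},
{"id": "K7", "type": "saddle", "x": 110, "y": 169, "h": 669},
{"id": "K8", "type": "saddle", "x": 514, "y": 214, "h": 598},
{"id": "K9", "type": "saddle", "x": 19, "y": 81, "h": 508}],
"edges": [["K1", "S1"], ["K1", "S4"], ["K1", "L1"], ["K2", "S2"], ["K2", "S3"], ["K2", "L1"], ["K3", "S2"], ["K3", "S4"], ["K3", "L1"], ["K4", "S1"], ["K4", "S2"], ["K4", "L1"], ["K5", "S1"], ["K5", "S5"], ["K5", "L1"], ["K6", "S1"], ["K6", "S6"], ["K6", "L1"], ["K7", "S2"], ["K7", "S5"], ["K7", "L1"], ["K8", "S1"], ["K8", "S7"], ["K8", "L1"], ["K9", "S5"], ["K9", "S8"], ["K9", "L1"]]}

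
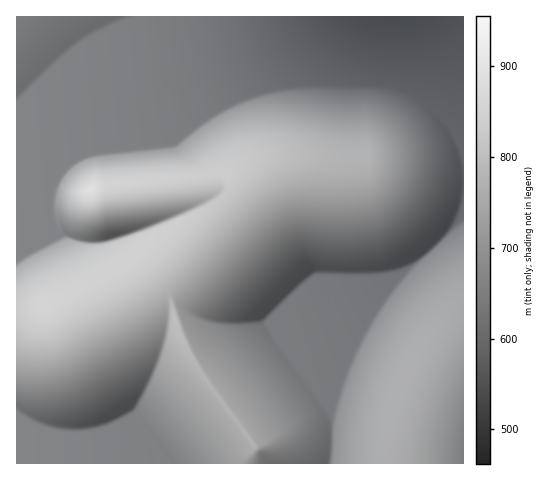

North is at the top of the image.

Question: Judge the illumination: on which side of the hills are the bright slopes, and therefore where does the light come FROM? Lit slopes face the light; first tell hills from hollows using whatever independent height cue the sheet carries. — NW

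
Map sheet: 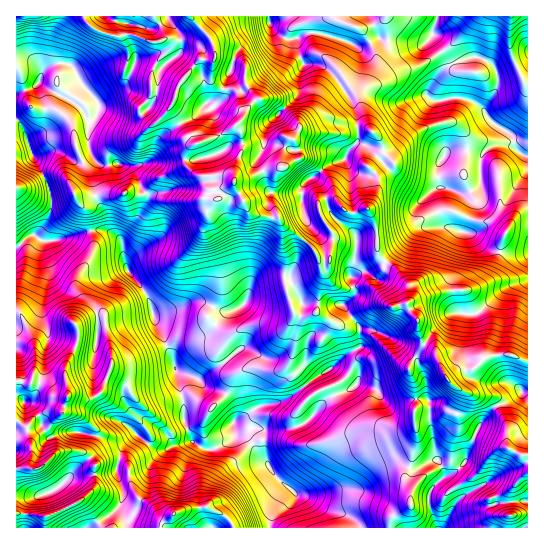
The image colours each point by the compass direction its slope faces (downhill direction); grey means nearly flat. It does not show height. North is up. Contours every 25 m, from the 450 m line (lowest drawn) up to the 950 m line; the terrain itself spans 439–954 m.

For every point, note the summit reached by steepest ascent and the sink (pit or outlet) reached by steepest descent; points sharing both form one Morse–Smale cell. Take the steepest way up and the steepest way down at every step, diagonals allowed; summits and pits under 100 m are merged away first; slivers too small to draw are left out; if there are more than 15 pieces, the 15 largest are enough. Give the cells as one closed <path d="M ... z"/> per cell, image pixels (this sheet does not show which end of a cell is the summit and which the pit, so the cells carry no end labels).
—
<path d="M83 16l-67 1 0 102 11 18 4 14 20 43-2 23-13 20 7 4 8 0 39-10 17 0 14 10 6 28 17 21 7 13 4 18 18 38 11 44 0 18 7 18 14 10 9 0 17-9 4-7 10 3 7 7 7 12 9 8 5 11 15 13-15 24-3 17 119 0 4-12 18-10 1-16-7-13 6-12 1-12 5-15-2-12 0-16 2-2 12 0 0-7-3-2-11 0-28 4-13-15-19-4-17-15-6-2 14-12 14-8 0-20-16-21 11-13-4-15 5-27-1-17-23-19-4-6-2-10-7 2 1 13 13 20-4 27-8 0-8-12-27-21-8-12-11 1-16-4-4-4-14-30-12-4-22 1-5-3-9-8 0-11 2-4 8-7-8-8-16-26-17 15-4 0-11-14 12-15 1-24 7-12 8-8 1-4-3-6-16 0-15-6-25 0-16-7z"/><path d="M437 16l-352 0-1 2 9 10 16 7 25 0 15 6 16 0 3 6-1 4-8 8-7 12-1 24-12 14 2 6 9 9 4 0 16-16 17 27 8 8-8 7-2 15 14 11 22-1 12 4 14 30 4 4 16 4 11-1 8 12 27 21 8 12 8 0 4-27-13-20-1-12 6-4 0-4-4-9-8-8 14-12 18-6 9 13 16 4 15-12 12 13 12 8 16 7 8-1-1 6 11 28 22 9-2 23-4 16-6 9 0 12 6 19 14 2 6-3 28-25 21-8 0-122-12-7-4-15-18-11-10-13 13-24 0-13-2-7-16-10-9 0-16 6-11 7 2-3 0-5-14-23z"/><path d="M107 231l-17 0-39 10-8 0-10-6-17 14 0 132 27 3 12 11 13 2-5 16-12 10-4 6-15 12-1 26 4 2 7-2 13-14 7-2 21 1 12 13 0 22-3 4-10 9-36 16 0 12 79 0 0-7-6-12 4-11 0-9-7-18 7-22 14-14 21 14 9 0 7-4 18-4-8-20 0-18-11-44-18-38-4-18-7-13-17-21-6-28z"/><path d="M345 159l-18 6-14 12 8 8 4 13 12 2 10 12 7 1 12-5 3 2 7 16 1 25 3 6 13 10 15 18 1 14-2 4 4 10 6 6 4 22 15 12 9 24 8 8 20 10 16 1 7 6 11 21 0 23 14 9 6 0 1-174-21 6-30 26-18 0-4-10-2-21 6-9 6-39-22-9-11-28 1-6-8 1-16-7-12-8-12-13-15 12-13-3-9-7z"/><path d="M235 433l-4 7-17 9-9 0-12-8-19 4-7 4-9 0-21-14-14 14-7 21 7 19 0 9-4 11 5 8 1 10 36 1 2-6 14-10 30-5 16 8 11 13 35 0 4-17 15-24-15-13-5-11-9-8-7-12-7-7z"/><path d="M334 199l-7 0 2 12 27 26-1 25-4 12 4 19-11 13 16 21 0 20-14 8-14 12 6 2 17 15 19 4 13 15 39-4 3 2 1 7 16 0 10-11 1-8-12-12-9-24-15-12-4-22-6-6-4-10 2-4-1-14-9-12-19-16-3-6 0-17-5-20-5-6-13 5-7-1z"/><path d="M458 388l-2 9-10 11-17 1 0 13 6 32 9 17 0 6-11 9-4 7 0 13 3 9 6 13 69 0 2-11-14-4-3-4-1-10 16-7 21-21 0-16-7 0-12-7-10-1-24-10-10-6-6-16 5-16 0-8z"/><path d="M527 16l-89 0-7 22 12 19 3 11 8-5 16-6 9 0 16 10 2 7 0 13-13 24 10 13 18 11 4 15 9 6 3-1z"/><path d="M33 381l-17 1 1 146 28 0 1-12 36-16 13-13 0-22-9-12-7-2-21 1-16 15-7 2-4-2 1-26 15-12 4-6 12-10 5-16-10-1-12-11z"/><path d="M429 408l-12 0-2 2 0 16 2 12-5 15-1 12-6 12 7 13-1 16-19 11-2 11 47-1-8-21 0-13 4-7 11-9 0-6-9-17z"/><path d="M17 120l0 128 10-11 6-2 2 1 9-9 7-16-2-22-18-38-4-14z"/><path d="M467 392l-3 1 0 6-5 14 4 16 12 8 32 11 0-25-11-21-7-6-11 0z"/><path d="M527 472l-20 20-16 7 1 10 3 4 14 4 0 11 19-1z"/><path d="M207 507l-30 5-14 10-2 5 72 0-10-12z"/>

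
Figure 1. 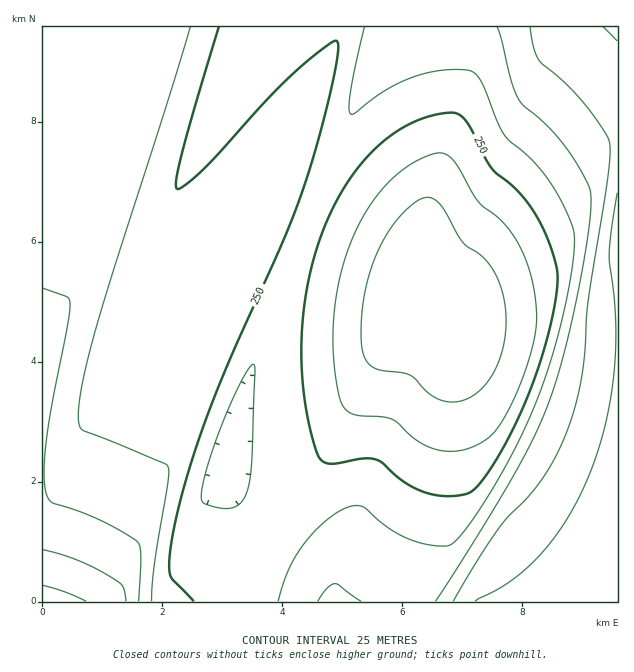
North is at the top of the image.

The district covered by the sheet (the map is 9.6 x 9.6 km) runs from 125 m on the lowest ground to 365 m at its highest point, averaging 250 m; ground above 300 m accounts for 8.9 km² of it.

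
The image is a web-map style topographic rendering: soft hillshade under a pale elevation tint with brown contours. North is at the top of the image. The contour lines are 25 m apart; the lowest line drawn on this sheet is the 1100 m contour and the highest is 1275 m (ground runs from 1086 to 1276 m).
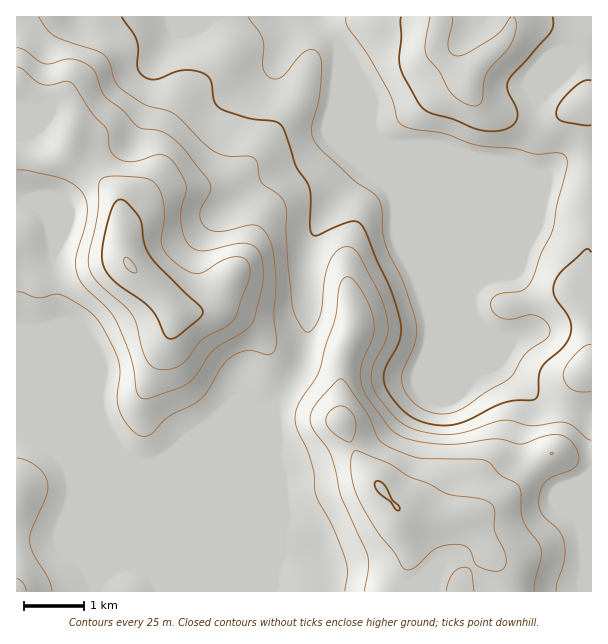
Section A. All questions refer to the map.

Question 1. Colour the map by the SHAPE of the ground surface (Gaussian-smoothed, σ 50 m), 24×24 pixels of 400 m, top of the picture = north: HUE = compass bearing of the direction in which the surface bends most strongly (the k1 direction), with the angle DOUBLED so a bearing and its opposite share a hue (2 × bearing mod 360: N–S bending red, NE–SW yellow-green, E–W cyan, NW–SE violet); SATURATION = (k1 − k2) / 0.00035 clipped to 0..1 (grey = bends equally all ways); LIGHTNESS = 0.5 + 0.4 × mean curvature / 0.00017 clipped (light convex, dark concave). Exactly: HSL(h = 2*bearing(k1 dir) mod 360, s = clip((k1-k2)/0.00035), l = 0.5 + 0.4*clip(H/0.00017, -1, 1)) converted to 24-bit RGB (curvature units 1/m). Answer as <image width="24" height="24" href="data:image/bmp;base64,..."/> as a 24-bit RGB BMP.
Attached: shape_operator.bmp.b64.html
<image width="24" height="24" href="data:image/bmp;base64,Qk32BgAAAAAAADYAAAAoAAAAGAAAABgAAAABABgAAAAAAMAGAAATCwAAEwsAAAAAAAAAAAAA1sSuaTukfmKPZ3qGfKZwmF6If3+AgIB/f3+Af4B/cXaAdZV/c3WRMC1sUKhW2ad6j5FiZ3uEoJV+gWhyw8N0uI1NOlJZVGR8yaZCbEVsg2d0f4B/f4B8gH9/gH9/gH+AgH9/f3+AfX+Aco1odlRmXTVleJBFv6EnqcFbUXRce4Jdjpl7l7qVy5vKUmC/QEWFtMFCRV1uf3+Af4B/f4B/f4B/f4B/f3+AgIB/f3+Af3+AiWuKe0yBYj95m1tiwNacibiAYWqYYaGOYa1jd8ZmWKuiwTq/ckmHvsSQP3OHbniBgIB/f4B/f4B/f4B/f4B/f4B/gIB/f3+Ad1iFgkiPbTyFpreBoumporXMXoPMj4fKrKHJ0bOQMWAxXCxVgHp9073UZU2+Y1yDf3+AgH+Af4B/f4B/f4B/f4B/gH9/f3+AWFSCYkKHcEee2PPfx/TlWmTApVuta4Rkj6FawF9+8hlsGD0QQoVBu21WjTBlf3uAgIB/hWFlhpFHa4Jvf4B/f4B/f4B/enmAaEqAYi5XOdo2jv+WfLJzV0CugX7Wq4vk0p/ZT0Wv8Fb/39P4Kqf/hWhOgHp7gH9/f3GBny5ir8p+SHxkYoBlf4B/f4B/d3aAZhN70T+syP6+Lv4xE8mMMMbiPGbMrjDP23WmyG2+DLzp+NvThAOdgIB/gH9/gH9/WTeC02aX175xZm5HN481TINrgH59ZmuCBT6zxtvw6fHawPHgO3yfJh4PLSEGGioJrZ4414t5VSYfe0oAdDEKgH9/gH9/gH9/MEB7zT7A85mKrYxxTsRfK3x8a19/kqFgEnNtPpA5//qara0LJBcPLA0mgHh3SHtXGXkXiWIvrBxox12M0ImLgH9/gH9/f3+ASS5qWSJK8cij1c2mm7R6KEpALk07s8JvIpyaFxlm/+7M6HYYLEcrFE5WfX+AgIB/bIBqLWhkXafJin7j8drpgIB+f4B/gHd8Rw1NSbeYxc6W7MisvD9enkpYG5x9Z+uQNVmlAxxV/d7O8s3PgZjSCkyxWGKCf4B/gXV0Xnw4HmUZICQS8v9GhHhOcX5JWSAvTylAb60yf5oz0/C1pZnx383xfLvSQcBgJjViCA4y9/V49PPWjZq8NwuDal+Cf36ArTiqn5nJWzSJOH5Mi+5bcG6hdE+voBOxpl2ZhL92sv/bqvrhaSGo7kxq1MOAa7mPESxtDwlX4/vH0eiyqlynOwtZf36Afn6ANrabXl6/hxnbu87dhrSXXZ9sKDSTXAb00bzj0/jgpfzSUEOFIReL18Px89jjh368ERhXDCJw6PrJ09uCay52aiV1f3+Af4B/foB8a31fKVRpxL+Fr4FtlrmrLUl+Ayhm4a+k8v7NmXknNFUnGnZeJYZM+JZ28VV5OSl1ClRxyuaX6rR+Jwo1f3mAf4CAgH9/gH9/f3+AMHF9m39mx6R/rWt6eluEBRQu2OVo9fGwzYqhW6xiID0jFjEVoJ8s5Hplo2CeG2trW5I18Kt/MBlzf3+AgH9/gH9/gH9/gH9/W29/QU2KysyAaWMkVDgbCRAqSf9s7evKun+X0GyjZFTINnGvNppZo7tzvnSufEubM6aAxM1/kyGVf3+AgH9/gH9/gH9/f4CAenyAL1uG0sCUhj7Yk2nbev/qQ/+uPLue43O1zb2sUVq+e0HFvXiud6FSZoFSfJ23T1u9cik6gXZ5gH9/gH9/gH9/gH99gHJshW5FJWFVxNJyN2yzmJLbyNaJiI0+GE4iWqw01tGadz2CWlBypHmexJOlZql4On9LdC9MgH9/hW9ffXhCbVYrZSoQel8NUH4WaqxcRHlWh7kqdoB4NH9a3cWXgarEbIvJRcPJvm5SdUtkamF2Y4VprnB502diIzhhenyAdXOBuEe72y6Lo0p1aYujt+PXmcrpNlXRt4DOhrGzXKqMXYKwrNt5MbpeWl+bXjpvwEdDkFZcZnxZWZBcVXF7026BqUzGVmSBeGuAZixhrW15r53IqMHak+ysS1SJYEqEQ4qs0rTVoOXrTjHh6drdyHyJQCklMVRKp3WLuX21q4GRaI9eQltgo2Zc1ZiCQEp9dzR4ZVCZnbaSdLWGh8Sx6nRcMVAoPnZjYYFvbb0203Y5ImpCsMdW4zFkuzumT5qJO3lbjVlat32JsYSZUGOJTI+H0J6MZCt4hUR4QaqjvYansc6IQ4h+24a55qHPLIaATHtcmZxonG41dKw/SjskmHU8nJdpmm5mXERwX3tTe5hPpo5ghGGLW5CDkUtlpC3FmKq/Vo2wTZKY4MqcUX+MTXFb1ZiGloLGP2y6doSV"/>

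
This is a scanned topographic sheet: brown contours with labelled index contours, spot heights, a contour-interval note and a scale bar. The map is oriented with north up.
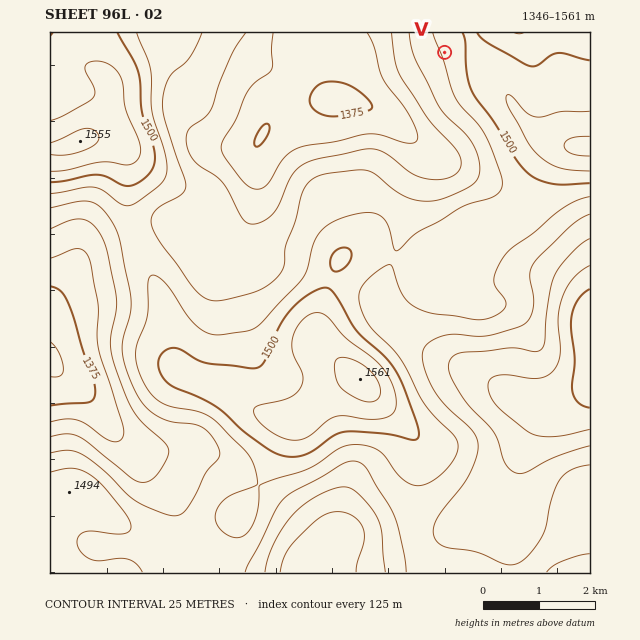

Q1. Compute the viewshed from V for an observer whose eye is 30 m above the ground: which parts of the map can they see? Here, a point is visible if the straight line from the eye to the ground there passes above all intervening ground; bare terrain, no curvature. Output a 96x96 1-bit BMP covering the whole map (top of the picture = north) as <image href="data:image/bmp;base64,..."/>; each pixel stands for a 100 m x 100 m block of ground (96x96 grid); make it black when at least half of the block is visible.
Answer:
<image width="96" height="96" href="data:image/bmp;base64,Qk2+BAAAAAAAAD4AAAAoAAAAYAAAAGAAAAABAAEAAAAAAIAEAAATCwAAEwsAAAIAAAAAAAAA////AAAAAAAAAAAAAAAAAAAAAP8AAAAAAAAAAAAAAP8AAAAAAAAAAAAAAH8AAAAAAAAAAAAAAB8AAAAAAAAAAAAAAA8AAAAAAAAAAAAAAAcAAAAAAAAAAAAAAAEAAAAAAAAAAAAAAAAAAAAAAAAAAAAAAAAAAAAAAAAAAAAAAAAAAAAAAAAAAAAAAAAAAAAAAAAAAAAAAAAAAAAAAAAAAAAAAAAAAAAAAAAAAAAAAAAAAAAAAAAAAAAAAAAAAAAAAAAAAAAAAAAAAAAAAAAAAAAAAAAAAAAAAAAAAAAAAAAAAAAAAAAAAAAAAAAAAAAAAAAAAAAAAAAAAAAAAAAAAAAAAAAAAAAAAAAAAAAAAAAAAAAAAAAAAA4AAAAAAAAAAAAAADwAAAAAAAAAAAAAAHwAAAAAAAAAAAAAAHgAAAAAAAAAAAAAAPAAAAAAAAAAAAAAAeAAAAAAAAAAAAAAA+AAAAAAAAAAAAAAA8AAAAAAAAAAMAAAD4AAAAAAAAAA8AAAH4AAAAAAAAAB8AAAP4AAAAAAAAAP8AAA/wAAAAAAAAA/8AAB/wAAAAAAAAH/8AAH/wAAAAAAAAP/+AAP/gAAAAAAAAf/+AAf/gAAAAAAAA//+AA//AAAAAAAAB///AB//AAAAAAAAB///AD/+AAAAAAAAB///AH/8AAAAAAAAB///gP/4AAAAAAAAA///g//4AAAAAAAAA//////wAAAAAAAAA//////gAAAAAAAAA//////AAAAAAAAAA/////+AAAAAAAAAB/////8AAAAAAAAAB///g/gAAAAAAAAAB///AAAAAAAAAAAAD///AAAAAAAAAAAAD///AAAA+AAAAAAAH///AAAB/gAAAAAAH///AAAD/wAAAAAAP///gAfv/4AAAAAAP///gB///8AAAAAAP///gD///+AAAAAAf//+AD////AAAAAAf//+AH////gAAAAAf//+AP////4AAAAA///+AP////+AAAAA///+AP/////wAAAA/5/+AP/////4AAAA/7//AP/////8AAAAf///AP/////+AAAAf///AP/////+AAAAf///Af/////+AAAAf///Af/////+AAAAf///A//////8AAAAf///B//////8AAAAf///j//////4AAAA////n//////4AAAA///////////4AADB/////////4f8AAD//////////gP//AD//////////AP//8D/////////+AH//8D/////////8AD+D4D/////////4AD4AAB/////////gADwAAB/////////A4HwAAAf///////+D+HwAAAH///////+H//gAAAH///////8P//gAAAH///////8f//gAAAH///////////AAAAH///////////AAAAP//////////+AAAAP//////////+AAAAf//////////8AAAA///////////8AAAA///////////4AAAB///////////wAAAB///////////wAAAB///////////gAAA="/>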